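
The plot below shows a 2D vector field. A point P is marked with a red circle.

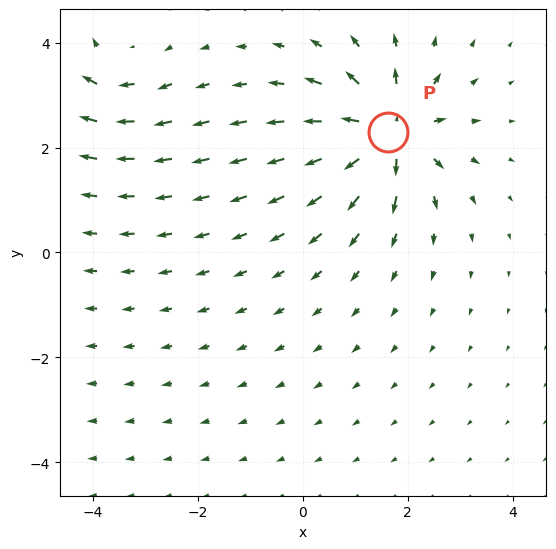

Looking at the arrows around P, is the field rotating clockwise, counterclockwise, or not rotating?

not rotating

Near P at (1.6, 2.3) the arrows show no circulation. The curl there is ≈0.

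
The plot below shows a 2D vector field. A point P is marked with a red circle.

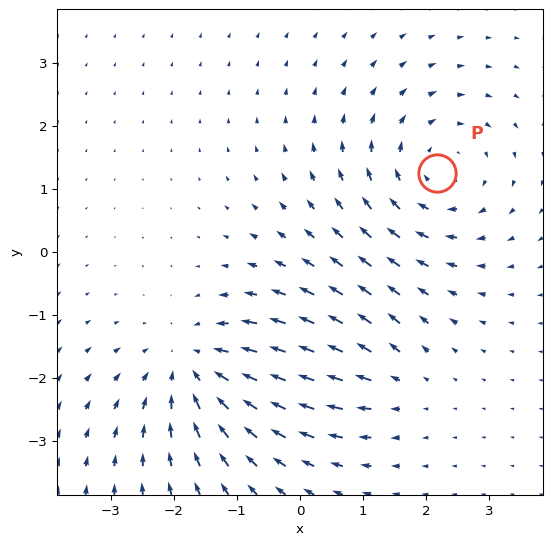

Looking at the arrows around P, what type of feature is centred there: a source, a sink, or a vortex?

vortex

At P (2.2, 1.3) the arrows circulate clockwise. Divergence ≈0, curl about -4 — near-zero divergence with nonzero curl is a vortex.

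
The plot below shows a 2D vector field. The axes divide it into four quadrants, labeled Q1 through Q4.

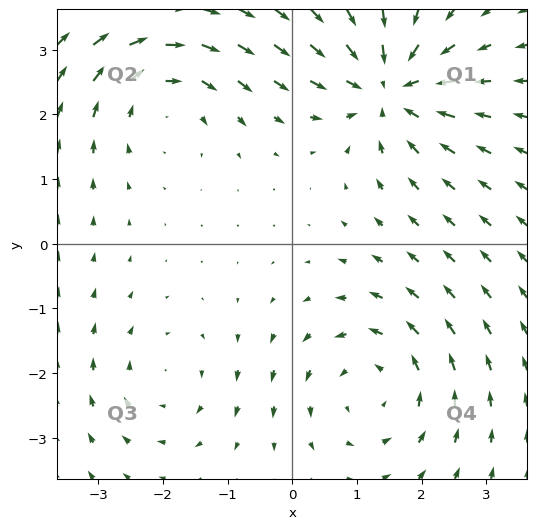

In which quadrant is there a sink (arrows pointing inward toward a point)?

The sink sits at approximately (1.5, 2.4), which lies in quadrant Q1. The divergence there is about -6, negative as expected for a sink.

Q1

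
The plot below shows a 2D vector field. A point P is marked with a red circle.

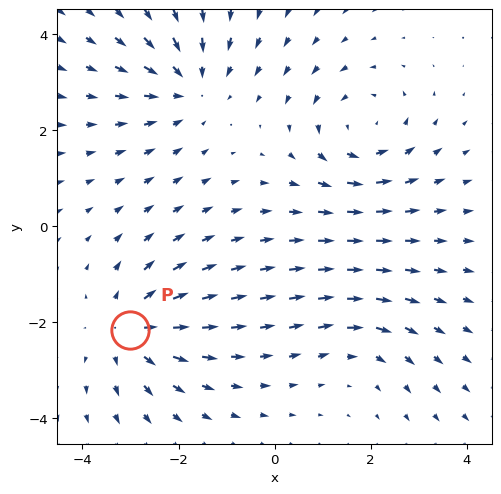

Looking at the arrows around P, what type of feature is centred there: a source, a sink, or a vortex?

At P (-3.0, -2.2) the arrows spread outward. Divergence about +4, curl ≈0 — positive divergence with near-zero curl is a source.

source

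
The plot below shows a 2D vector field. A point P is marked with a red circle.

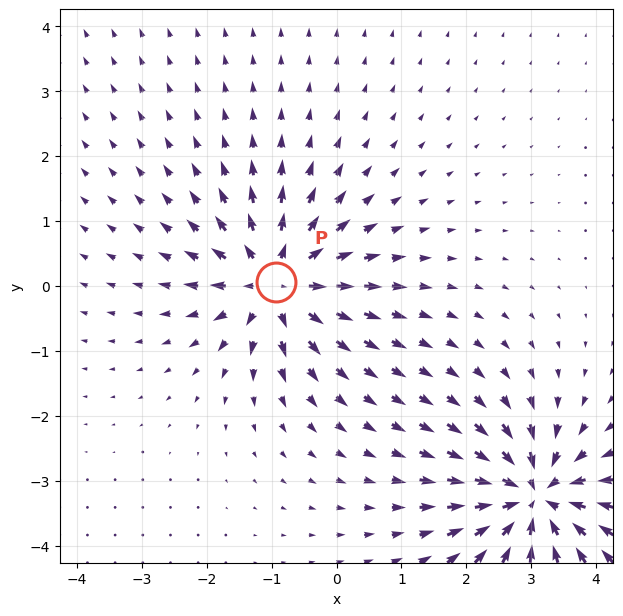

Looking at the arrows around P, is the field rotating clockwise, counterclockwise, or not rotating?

not rotating

Near P at (-0.9, 0.1) the arrows show no circulation. The curl there is ≈0.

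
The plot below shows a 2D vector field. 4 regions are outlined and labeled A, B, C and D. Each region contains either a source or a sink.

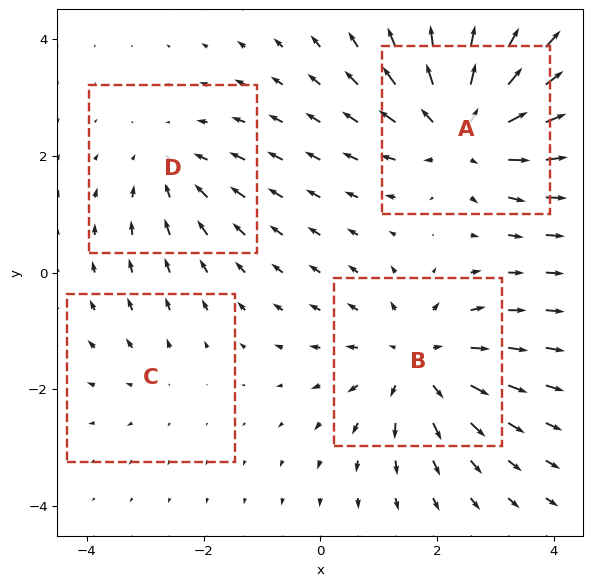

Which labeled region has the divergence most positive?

Divergence at each region's feature centre — A: about +6, B: about +5, C: about +2, D: about -3. Region A is most positive.

A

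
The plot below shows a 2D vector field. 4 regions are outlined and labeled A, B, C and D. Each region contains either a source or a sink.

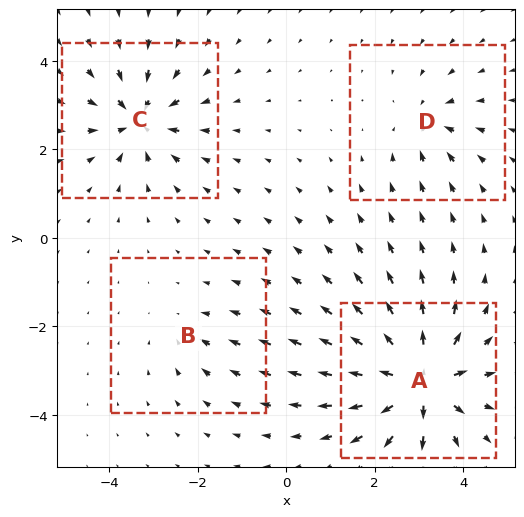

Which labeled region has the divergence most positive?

Divergence at each region's feature centre — A: about +9, B: about -3, C: about -6, D: about -4. Region A is most positive.

A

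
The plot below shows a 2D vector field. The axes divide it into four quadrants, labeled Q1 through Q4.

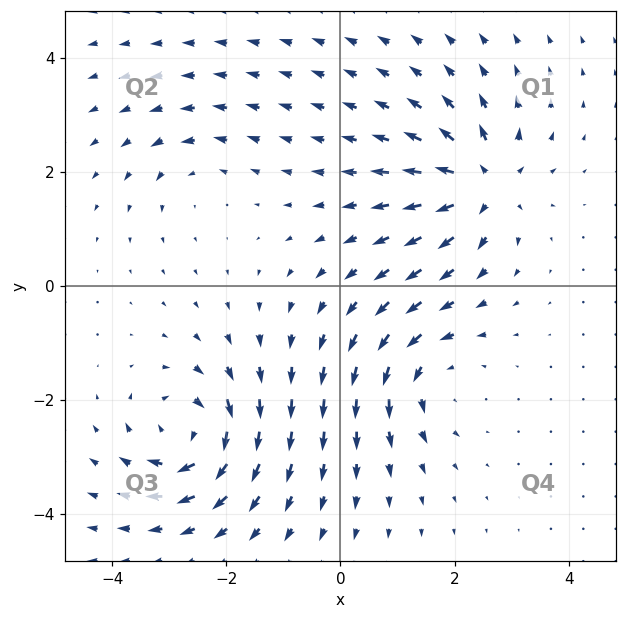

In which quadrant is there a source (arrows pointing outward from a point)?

The source sits at approximately (2.5, 1.8), which lies in quadrant Q1. The divergence there is about +7, positive as expected for a source.

Q1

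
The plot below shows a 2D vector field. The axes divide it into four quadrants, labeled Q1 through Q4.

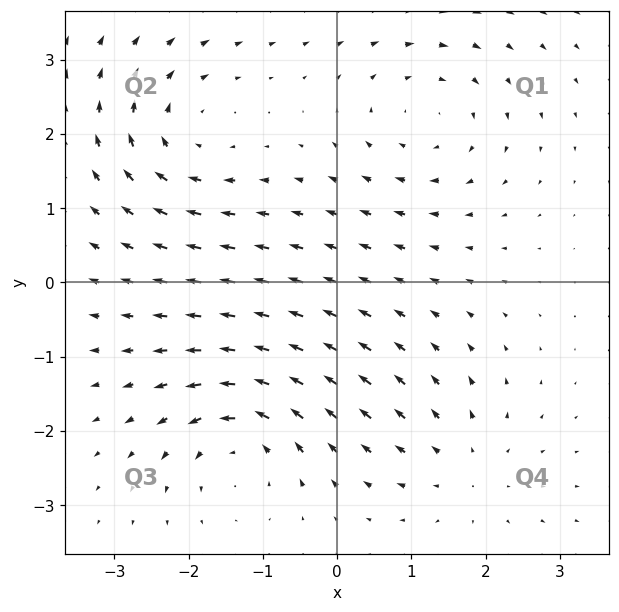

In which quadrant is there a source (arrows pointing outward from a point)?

Q4

The source sits at approximately (1.7, -2.5), which lies in quadrant Q4. The divergence there is about +3, positive as expected for a source.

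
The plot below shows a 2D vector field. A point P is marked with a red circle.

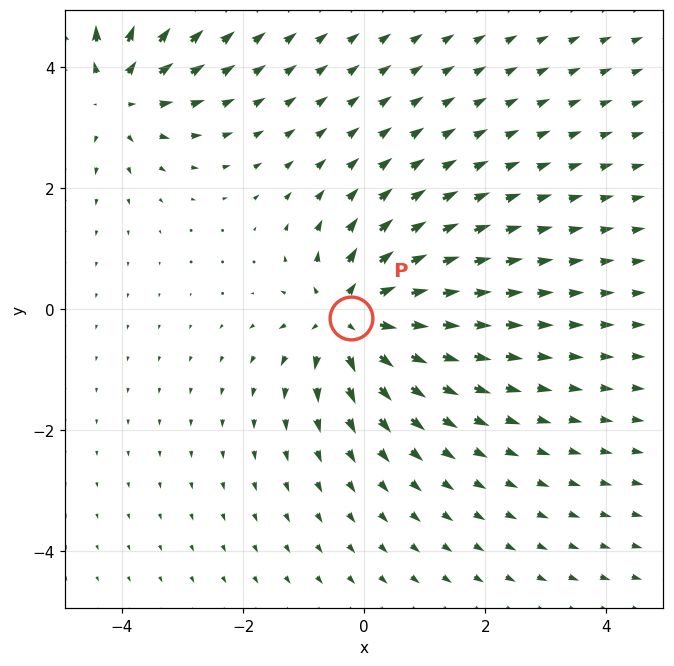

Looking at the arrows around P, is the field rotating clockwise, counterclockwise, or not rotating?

Near P at (-0.2, -0.1) the arrows show no circulation. The curl there is ≈0.

not rotating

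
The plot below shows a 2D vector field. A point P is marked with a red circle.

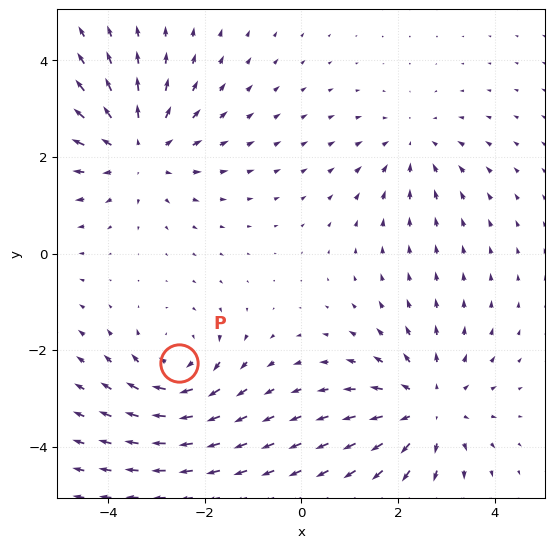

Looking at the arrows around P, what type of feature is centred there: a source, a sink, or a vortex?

vortex

At P (-2.5, -2.3) the arrows circulate clockwise. Divergence ≈0, curl about -4 — near-zero divergence with nonzero curl is a vortex.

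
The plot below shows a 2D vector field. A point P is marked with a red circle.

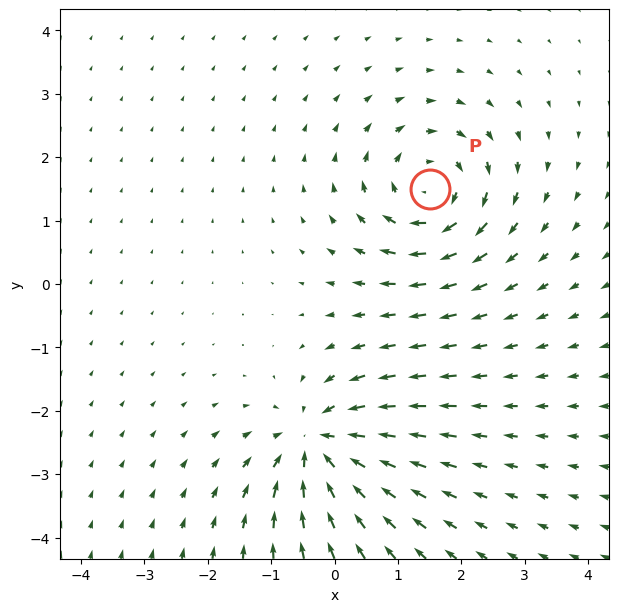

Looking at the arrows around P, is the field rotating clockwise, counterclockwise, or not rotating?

clockwise

Near P at (1.5, 1.5) the arrows circulate clockwise. The curl (z-component) there is about -4; negative curl means clockwise rotation.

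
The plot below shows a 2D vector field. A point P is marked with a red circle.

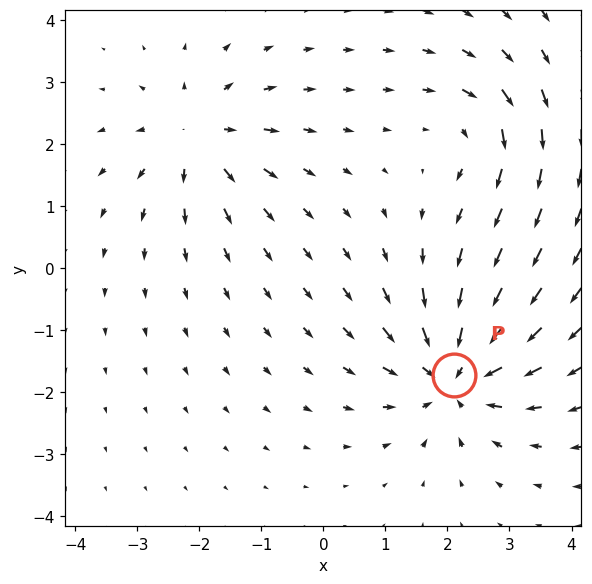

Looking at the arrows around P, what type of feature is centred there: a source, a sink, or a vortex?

sink

At P (2.1, -1.7) the arrows converge inward. Divergence about -5, curl ≈0 — negative divergence with near-zero curl is a sink.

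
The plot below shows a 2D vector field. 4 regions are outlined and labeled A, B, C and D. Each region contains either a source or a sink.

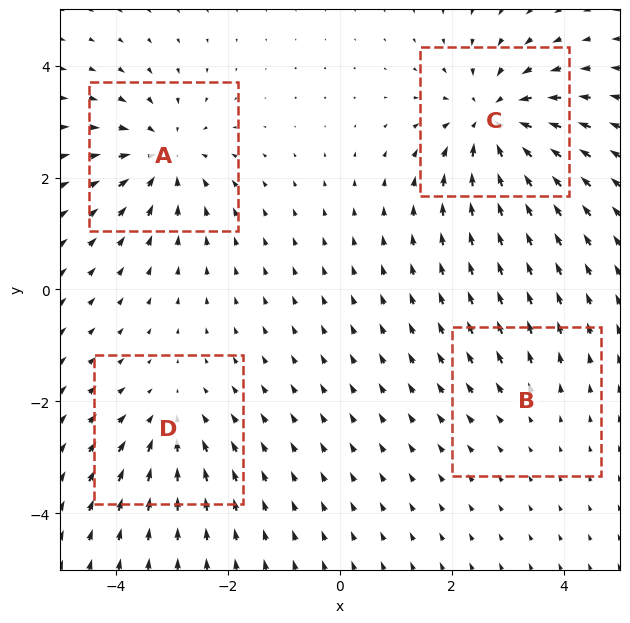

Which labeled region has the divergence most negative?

C

Divergence at each region's feature centre — A: about -5, B: about +2, C: about -7, D: about -4. Region C is most negative.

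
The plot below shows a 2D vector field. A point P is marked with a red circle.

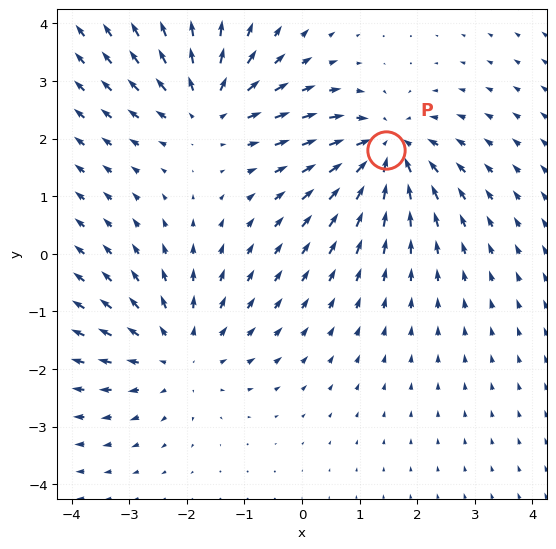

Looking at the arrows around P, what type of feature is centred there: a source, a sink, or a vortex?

sink

At P (1.5, 1.8) the arrows converge inward. Divergence about -4, curl ≈0 — negative divergence with near-zero curl is a sink.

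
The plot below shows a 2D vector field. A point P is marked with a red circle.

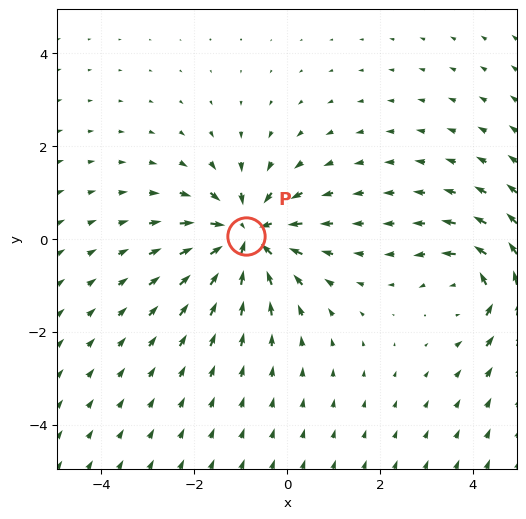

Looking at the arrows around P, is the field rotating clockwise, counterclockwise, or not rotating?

not rotating

Near P at (-0.9, 0.1) the arrows show no circulation. The curl there is ≈0.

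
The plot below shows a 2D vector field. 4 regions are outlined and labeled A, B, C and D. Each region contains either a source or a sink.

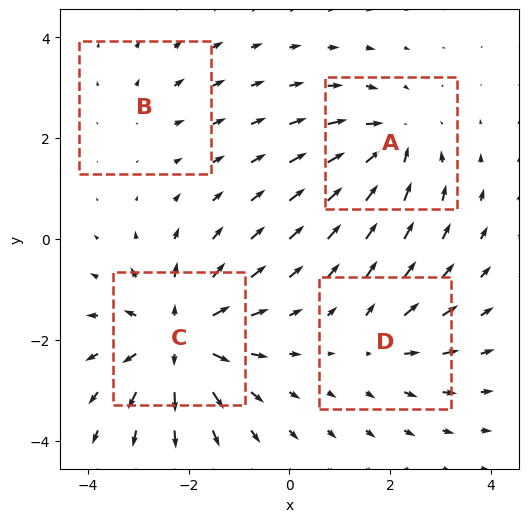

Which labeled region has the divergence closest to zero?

Divergence at each region's feature centre — A: about -4, B: about +2, C: about +7, D: about +3. Region B is closest to zero.

B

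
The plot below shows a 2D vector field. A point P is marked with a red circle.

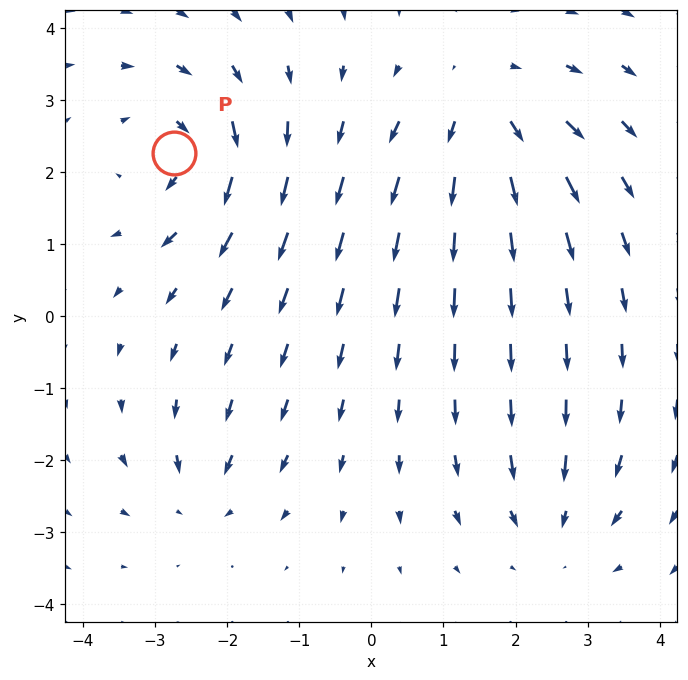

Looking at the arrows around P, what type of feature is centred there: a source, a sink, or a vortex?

vortex

At P (-2.7, 2.3) the arrows circulate clockwise. Divergence ≈0, curl about -6 — near-zero divergence with nonzero curl is a vortex.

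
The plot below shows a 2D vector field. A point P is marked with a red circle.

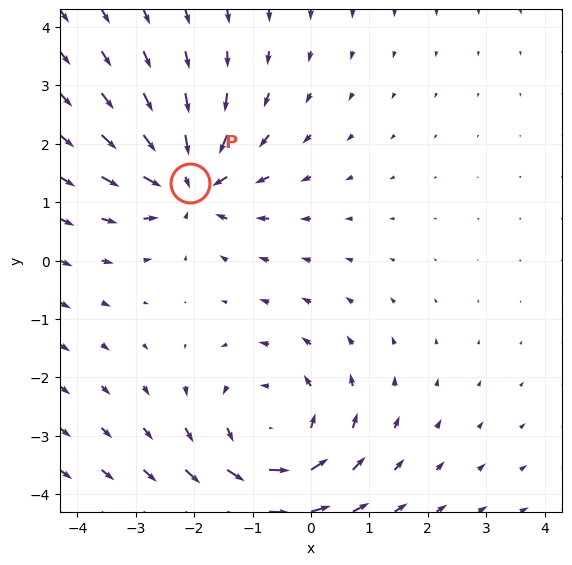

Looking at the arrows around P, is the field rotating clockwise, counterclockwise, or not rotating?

Near P at (-2.1, 1.3) the arrows show no circulation. The curl there is ≈0.

not rotating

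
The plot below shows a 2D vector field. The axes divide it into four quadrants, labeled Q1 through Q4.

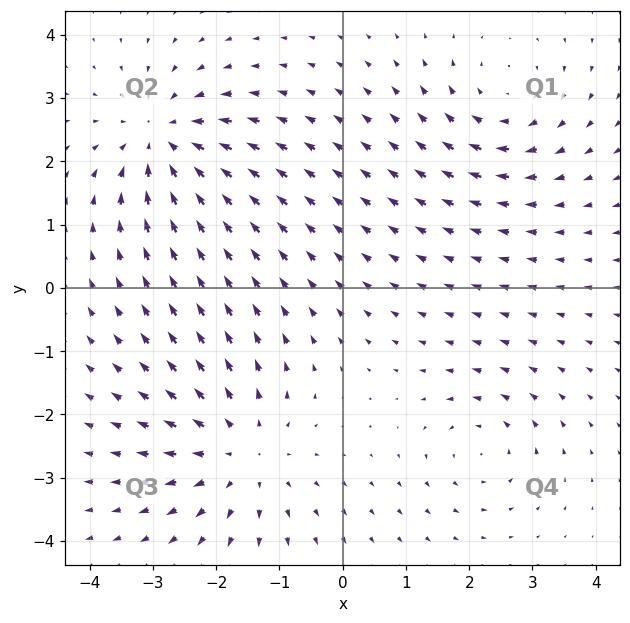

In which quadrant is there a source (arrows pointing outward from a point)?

The source sits at approximately (-1.6, -2.6), which lies in quadrant Q3. The divergence there is about +4, positive as expected for a source.

Q3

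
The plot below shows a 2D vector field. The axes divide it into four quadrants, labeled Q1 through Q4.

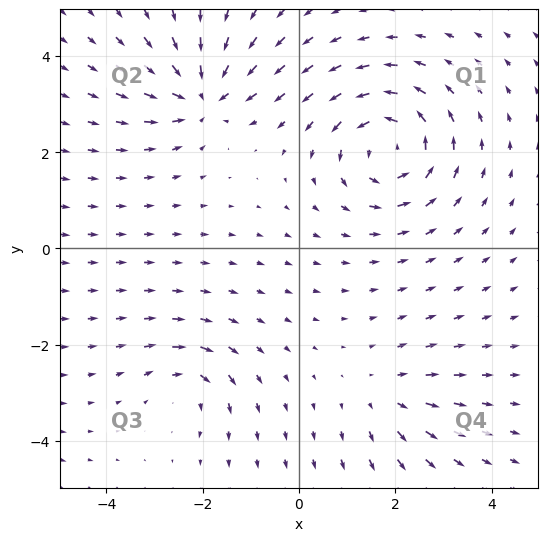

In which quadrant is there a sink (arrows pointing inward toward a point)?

Q2

The sink sits at approximately (-2.0, 3.2), which lies in quadrant Q2. The divergence there is about -6, negative as expected for a sink.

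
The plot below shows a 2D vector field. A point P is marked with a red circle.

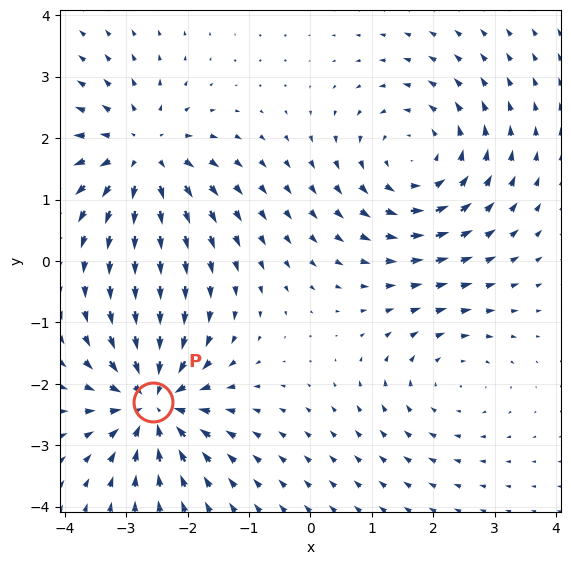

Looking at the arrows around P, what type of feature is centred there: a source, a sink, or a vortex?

At P (-2.6, -2.3) the arrows converge inward. Divergence about -6, curl ≈0 — negative divergence with near-zero curl is a sink.

sink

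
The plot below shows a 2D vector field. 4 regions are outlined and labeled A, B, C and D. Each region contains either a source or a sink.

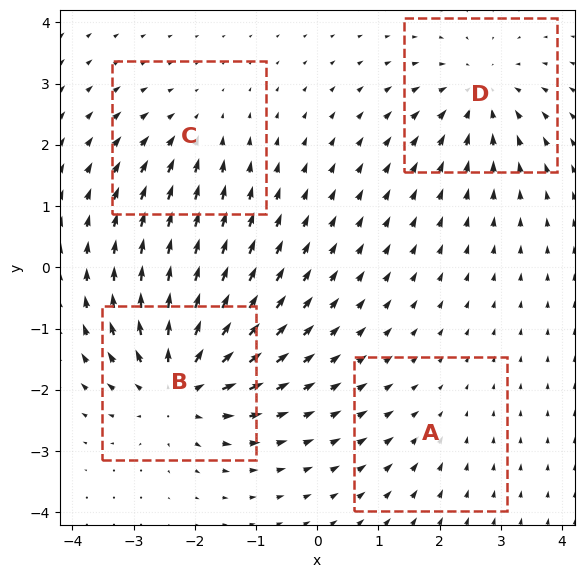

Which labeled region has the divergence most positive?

B

Divergence at each region's feature centre — A: about -2, B: about +7, C: about -3, D: about -5. Region B is most positive.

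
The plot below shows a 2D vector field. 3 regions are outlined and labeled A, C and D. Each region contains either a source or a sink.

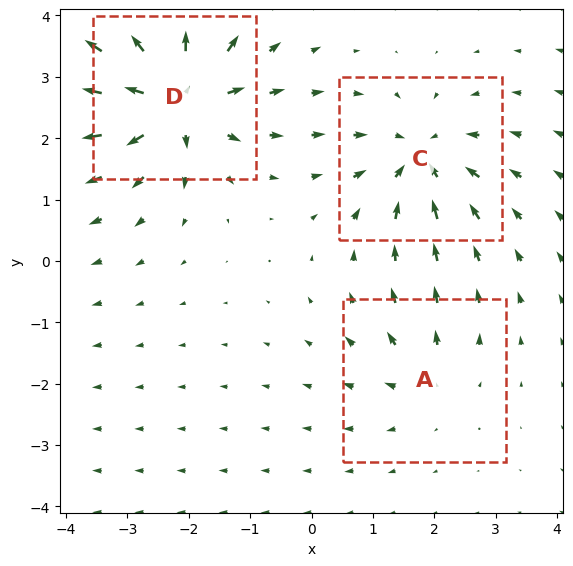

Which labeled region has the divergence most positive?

D

Divergence at each region's feature centre — A: about +3, C: about -4, D: about +6. Region D is most positive.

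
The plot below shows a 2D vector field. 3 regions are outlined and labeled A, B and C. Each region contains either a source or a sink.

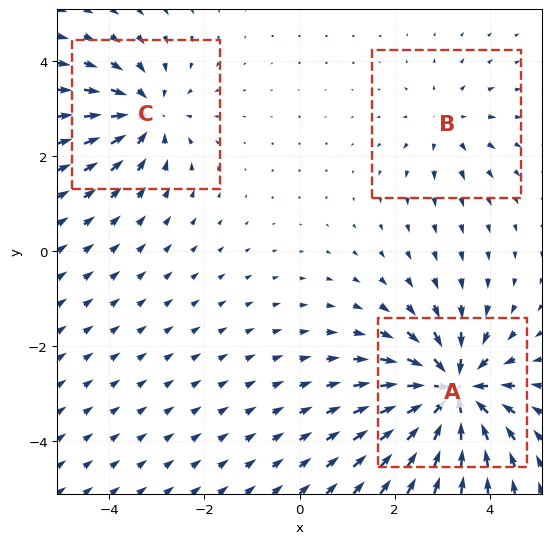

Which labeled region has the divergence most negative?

A

Divergence at each region's feature centre — A: about -6, B: about +2, C: about -4. Region A is most negative.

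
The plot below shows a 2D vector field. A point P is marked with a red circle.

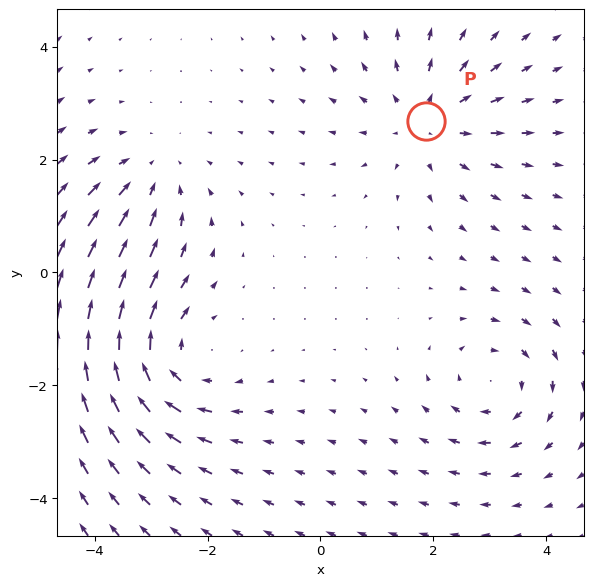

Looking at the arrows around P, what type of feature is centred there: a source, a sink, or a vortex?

At P (1.9, 2.7) the arrows spread outward. Divergence about +3, curl ≈0 — positive divergence with near-zero curl is a source.

source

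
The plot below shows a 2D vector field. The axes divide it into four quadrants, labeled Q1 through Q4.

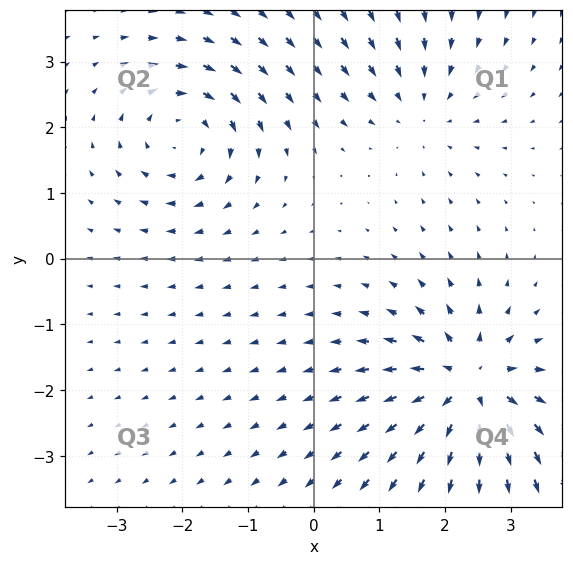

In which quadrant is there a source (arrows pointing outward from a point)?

Q4

The source sits at approximately (2.3, -1.9), which lies in quadrant Q4. The divergence there is about +6, positive as expected for a source.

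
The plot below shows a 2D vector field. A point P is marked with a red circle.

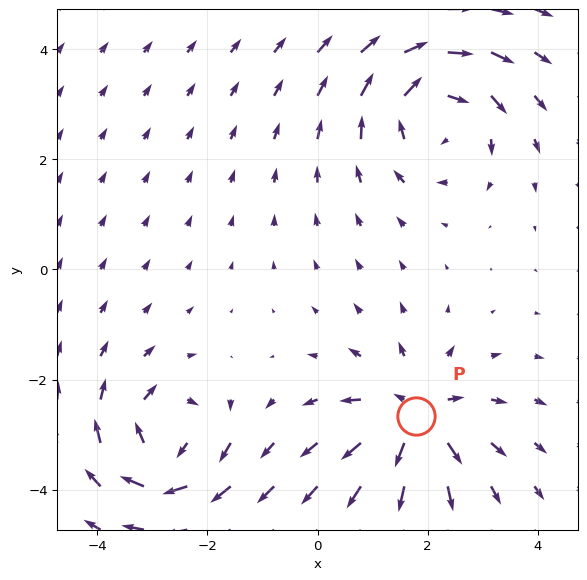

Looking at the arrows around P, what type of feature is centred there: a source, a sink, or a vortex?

source

At P (1.8, -2.7) the arrows spread outward. Divergence about +6, curl ≈0 — positive divergence with near-zero curl is a source.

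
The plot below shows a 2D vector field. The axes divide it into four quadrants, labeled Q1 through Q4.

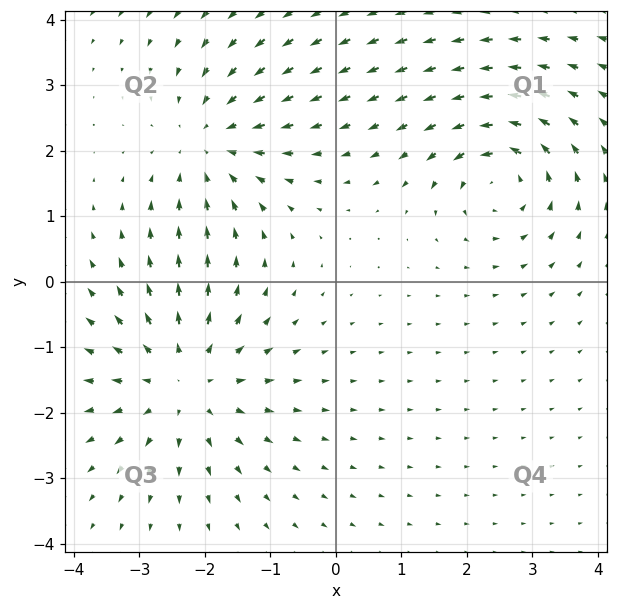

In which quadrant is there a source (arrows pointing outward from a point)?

The source sits at approximately (-2.3, -1.5), which lies in quadrant Q3. The divergence there is about +3, positive as expected for a source.

Q3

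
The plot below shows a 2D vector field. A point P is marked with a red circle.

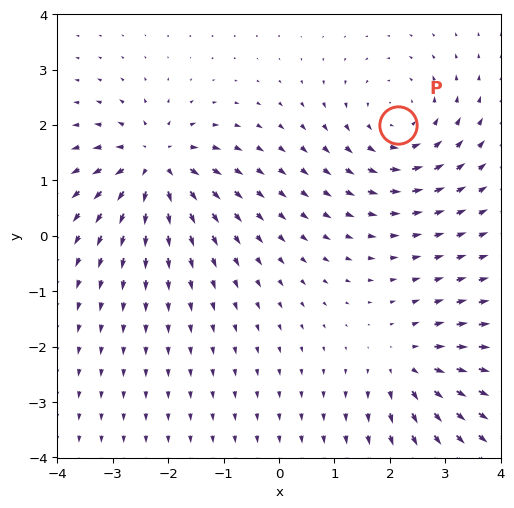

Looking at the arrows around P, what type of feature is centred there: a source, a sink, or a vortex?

vortex

At P (2.1, 2.0) the arrows circulate counterclockwise. Divergence ≈0, curl about +3 — near-zero divergence with nonzero curl is a vortex.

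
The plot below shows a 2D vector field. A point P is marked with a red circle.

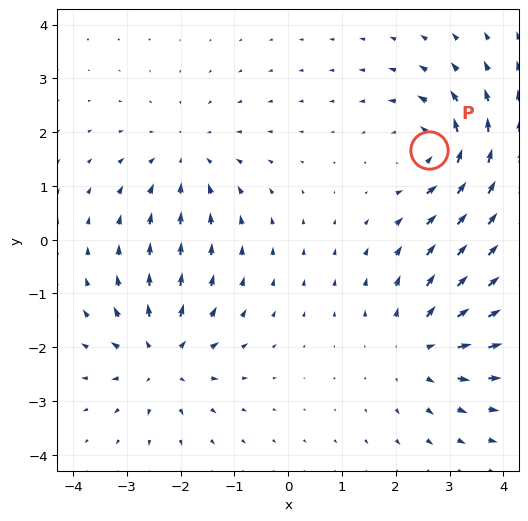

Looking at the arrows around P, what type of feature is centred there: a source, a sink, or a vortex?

At P (2.6, 1.7) the arrows circulate counterclockwise. Divergence ≈0, curl about +7 — near-zero divergence with nonzero curl is a vortex.

vortex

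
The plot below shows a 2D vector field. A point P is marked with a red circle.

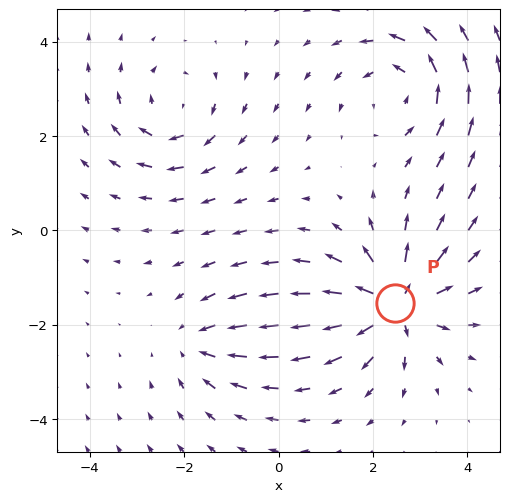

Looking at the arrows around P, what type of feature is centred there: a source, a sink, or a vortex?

source

At P (2.5, -1.5) the arrows spread outward. Divergence about +6, curl ≈0 — positive divergence with near-zero curl is a source.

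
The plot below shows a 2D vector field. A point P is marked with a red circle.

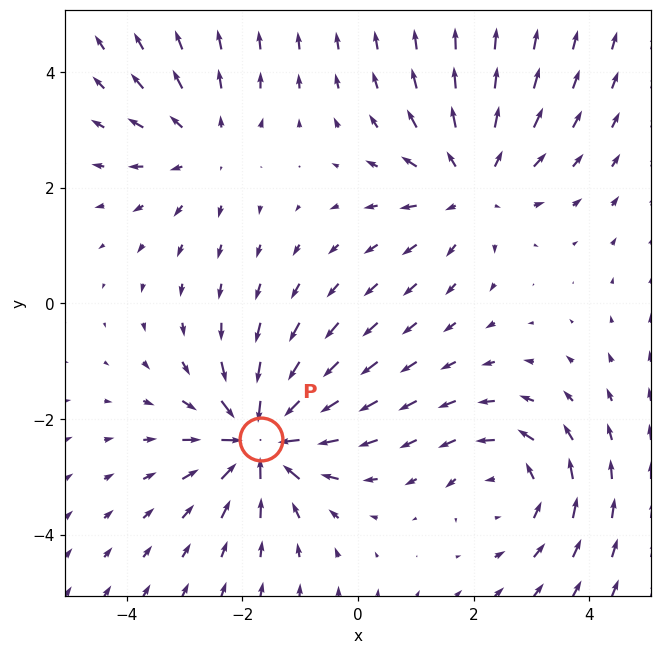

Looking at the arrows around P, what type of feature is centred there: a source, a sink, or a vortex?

sink

At P (-1.7, -2.3) the arrows converge inward. Divergence about -5, curl ≈0 — negative divergence with near-zero curl is a sink.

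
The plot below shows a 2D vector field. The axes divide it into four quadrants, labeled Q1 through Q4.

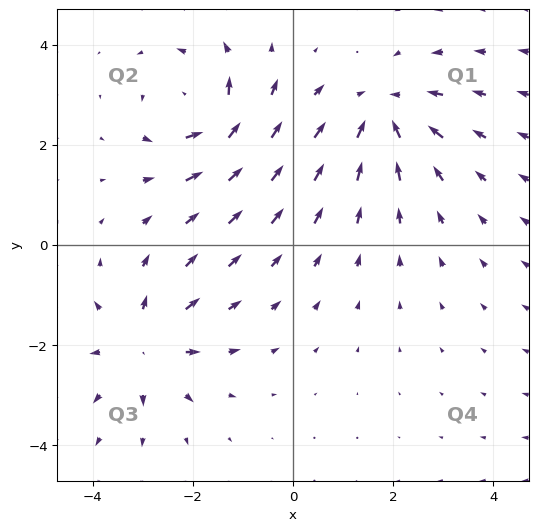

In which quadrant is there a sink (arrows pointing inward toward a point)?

The sink sits at approximately (1.8, 2.7), which lies in quadrant Q1. The divergence there is about -4, negative as expected for a sink.

Q1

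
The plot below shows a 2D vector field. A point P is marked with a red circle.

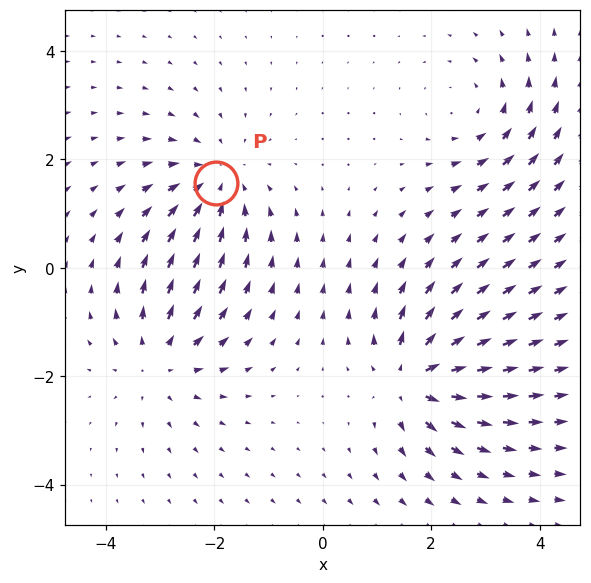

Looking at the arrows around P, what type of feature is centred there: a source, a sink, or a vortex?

At P (-2.0, 1.6) the arrows converge inward. Divergence about -4, curl ≈0 — negative divergence with near-zero curl is a sink.

sink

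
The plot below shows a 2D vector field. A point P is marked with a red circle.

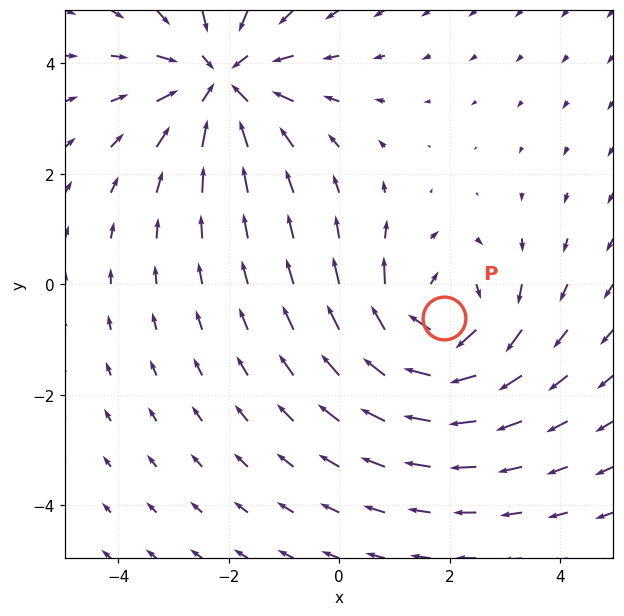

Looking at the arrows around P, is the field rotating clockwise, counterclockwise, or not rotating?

Near P at (1.9, -0.6) the arrows circulate clockwise. The curl (z-component) there is about -3; negative curl means clockwise rotation.

clockwise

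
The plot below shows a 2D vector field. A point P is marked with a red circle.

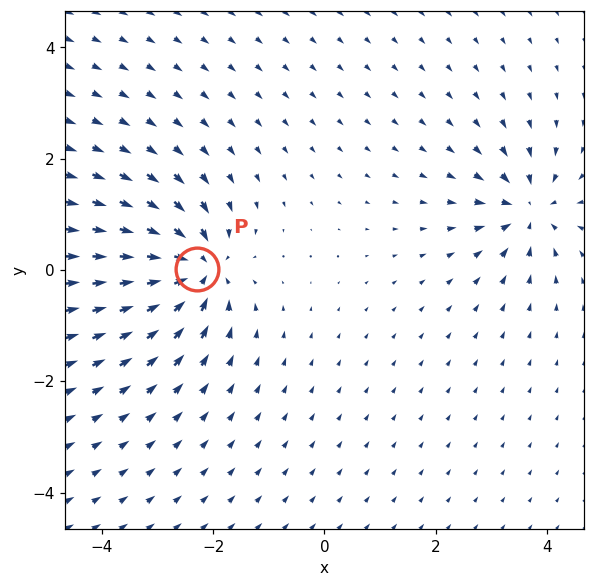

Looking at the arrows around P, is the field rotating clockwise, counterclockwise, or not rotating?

not rotating

Near P at (-2.3, 0.0) the arrows show no circulation. The curl there is ≈0.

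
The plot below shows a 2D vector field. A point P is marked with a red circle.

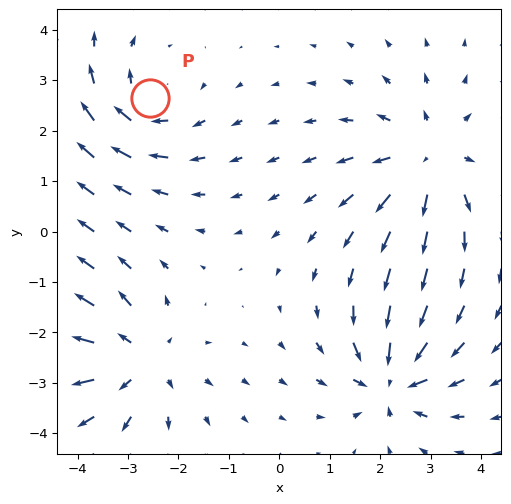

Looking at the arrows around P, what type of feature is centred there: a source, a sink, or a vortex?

At P (-2.6, 2.7) the arrows circulate clockwise. Divergence ≈0, curl about -4 — near-zero divergence with nonzero curl is a vortex.

vortex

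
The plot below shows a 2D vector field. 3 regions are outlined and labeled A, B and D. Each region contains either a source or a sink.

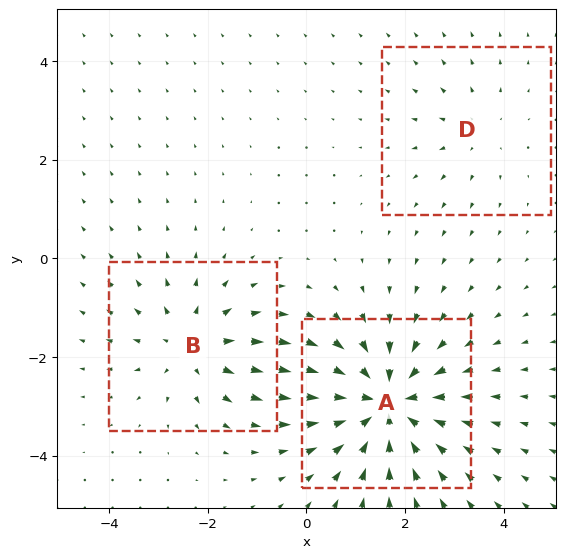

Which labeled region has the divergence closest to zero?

Divergence at each region's feature centre — A: about -5, B: about +3, D: about +2. Region D is closest to zero.

D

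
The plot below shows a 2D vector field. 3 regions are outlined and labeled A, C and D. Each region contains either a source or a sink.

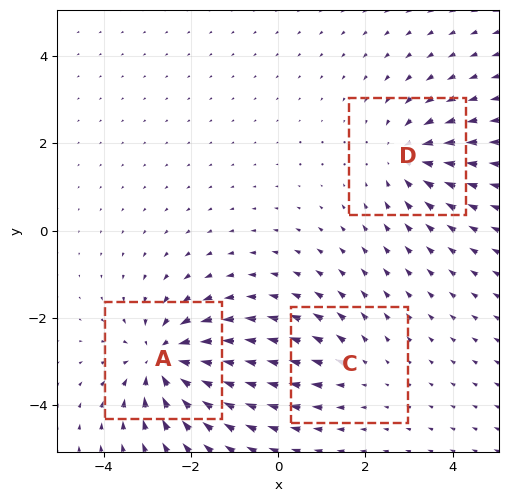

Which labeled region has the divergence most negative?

Divergence at each region's feature centre — A: about -5, C: about +2, D: about -3. Region A is most negative.

A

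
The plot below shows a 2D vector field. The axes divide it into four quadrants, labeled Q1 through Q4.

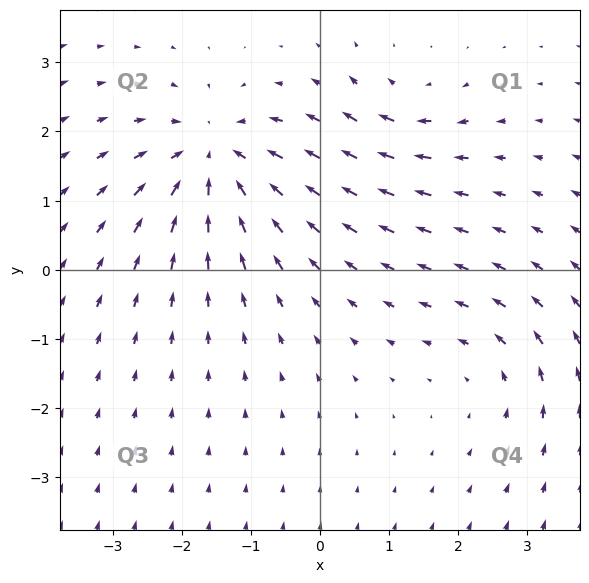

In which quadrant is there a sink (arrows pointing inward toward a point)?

Q2

The sink sits at approximately (-1.5, 1.6), which lies in quadrant Q2. The divergence there is about -5, negative as expected for a sink.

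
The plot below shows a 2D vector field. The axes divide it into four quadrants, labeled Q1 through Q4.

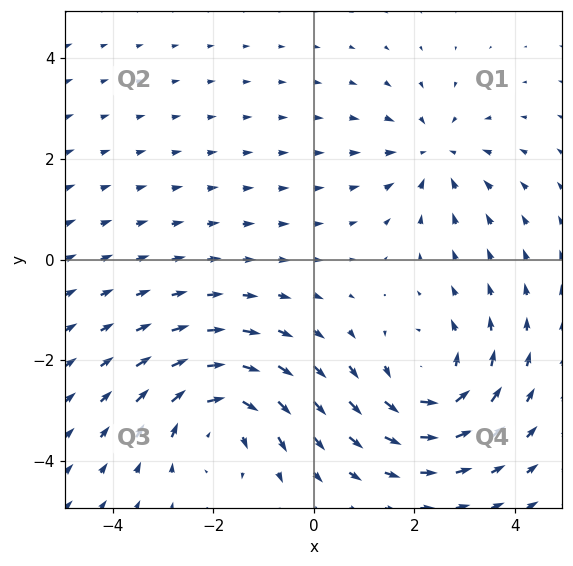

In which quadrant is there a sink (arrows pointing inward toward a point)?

Q1

The sink sits at approximately (2.4, 2.1), which lies in quadrant Q1. The divergence there is about -4, negative as expected for a sink.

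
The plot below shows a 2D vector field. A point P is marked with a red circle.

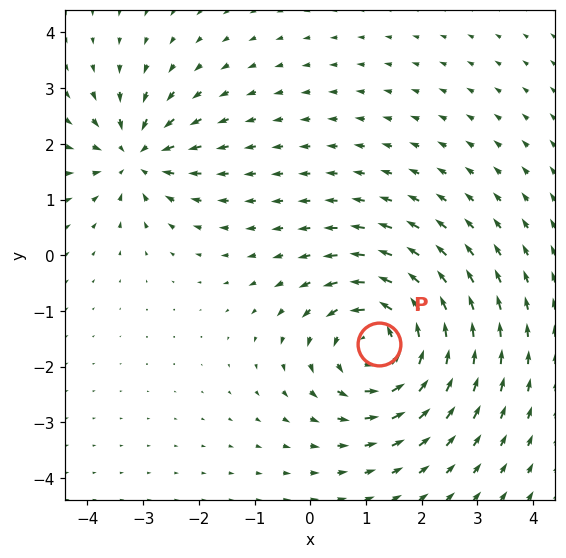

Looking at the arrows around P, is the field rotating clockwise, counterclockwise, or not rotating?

counterclockwise

Near P at (1.2, -1.6) the arrows circulate counterclockwise. The curl (z-component) there is about +5; positive curl means counterclockwise rotation.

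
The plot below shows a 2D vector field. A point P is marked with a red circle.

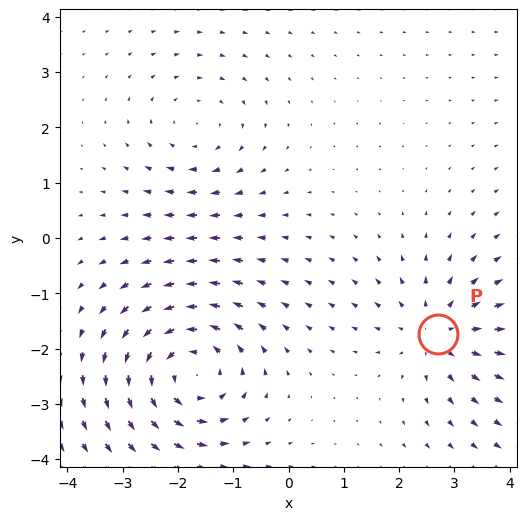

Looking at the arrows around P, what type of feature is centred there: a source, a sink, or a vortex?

source

At P (2.7, -1.7) the arrows spread outward. Divergence about +4, curl ≈0 — positive divergence with near-zero curl is a source.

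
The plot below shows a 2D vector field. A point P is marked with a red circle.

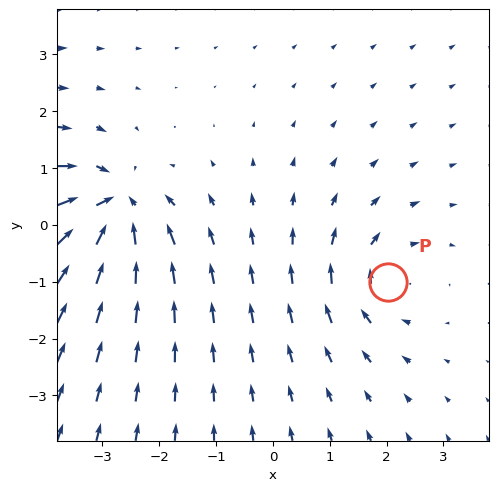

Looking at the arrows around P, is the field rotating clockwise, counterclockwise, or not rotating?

Near P at (2.0, -1.0) the arrows circulate clockwise. The curl (z-component) there is about -3; negative curl means clockwise rotation.

clockwise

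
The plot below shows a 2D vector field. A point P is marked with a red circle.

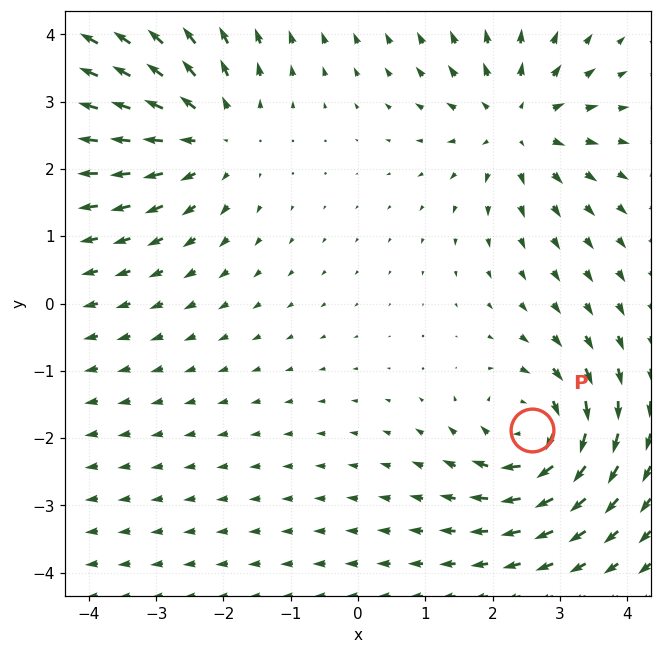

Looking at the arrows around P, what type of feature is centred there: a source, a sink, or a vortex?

vortex

At P (2.6, -1.9) the arrows circulate clockwise. Divergence ≈0, curl about -4 — near-zero divergence with nonzero curl is a vortex.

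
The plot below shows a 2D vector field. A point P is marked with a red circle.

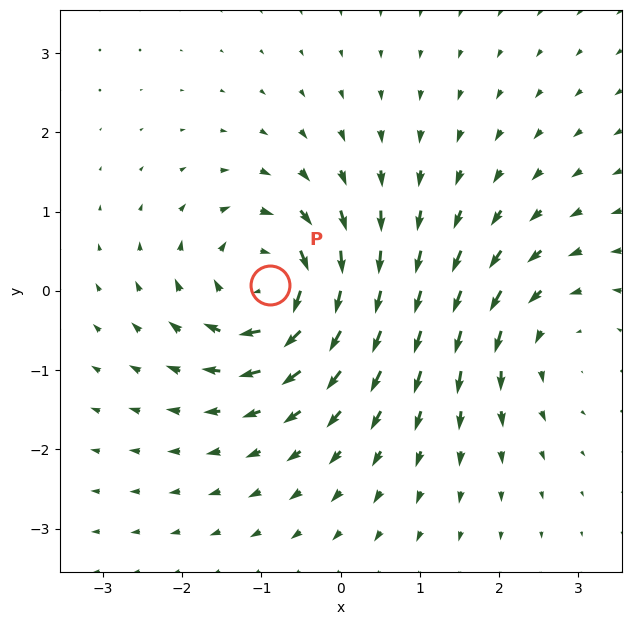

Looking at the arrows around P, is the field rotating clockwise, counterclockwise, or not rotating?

clockwise

Near P at (-0.9, 0.1) the arrows circulate clockwise. The curl (z-component) there is about -5; negative curl means clockwise rotation.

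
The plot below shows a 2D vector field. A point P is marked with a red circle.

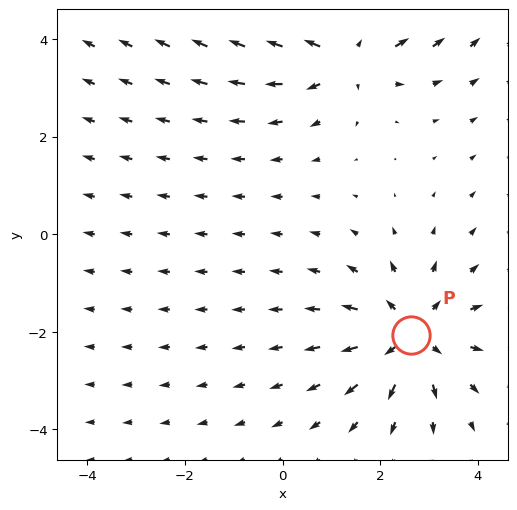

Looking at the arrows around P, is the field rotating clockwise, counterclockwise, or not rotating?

Near P at (2.6, -2.1) the arrows show no circulation. The curl there is ≈0.

not rotating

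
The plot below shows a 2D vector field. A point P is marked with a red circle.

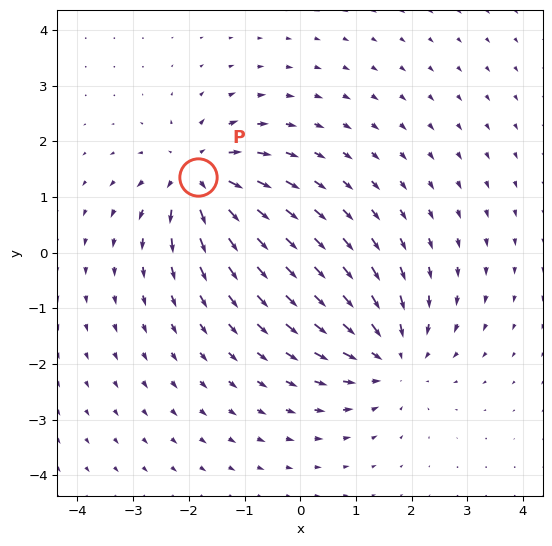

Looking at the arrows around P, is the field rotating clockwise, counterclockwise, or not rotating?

not rotating

Near P at (-1.8, 1.4) the arrows show no circulation. The curl there is ≈0.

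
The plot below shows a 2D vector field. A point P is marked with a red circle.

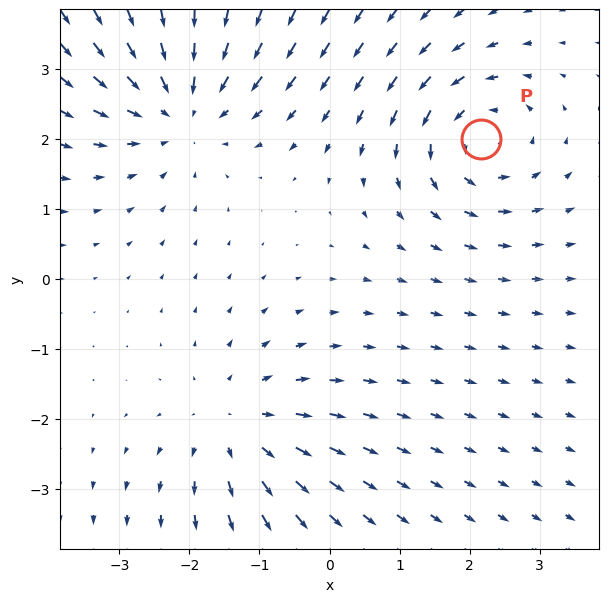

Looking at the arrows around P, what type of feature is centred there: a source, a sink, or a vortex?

vortex

At P (2.2, 2.0) the arrows circulate counterclockwise. Divergence ≈0, curl about +4 — near-zero divergence with nonzero curl is a vortex.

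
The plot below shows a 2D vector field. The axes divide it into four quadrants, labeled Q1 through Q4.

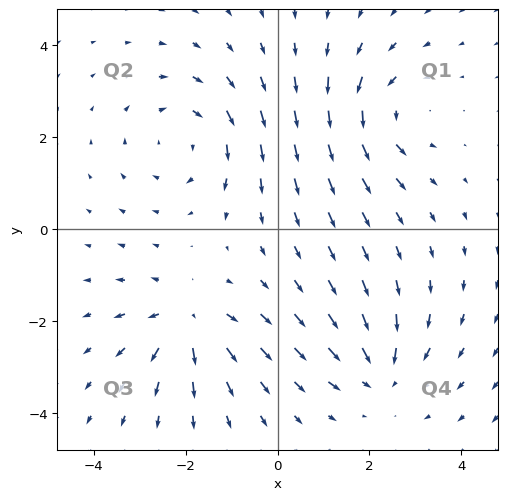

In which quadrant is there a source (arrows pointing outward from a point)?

The source sits at approximately (-2.0, -2.0), which lies in quadrant Q3. The divergence there is about +5, positive as expected for a source.

Q3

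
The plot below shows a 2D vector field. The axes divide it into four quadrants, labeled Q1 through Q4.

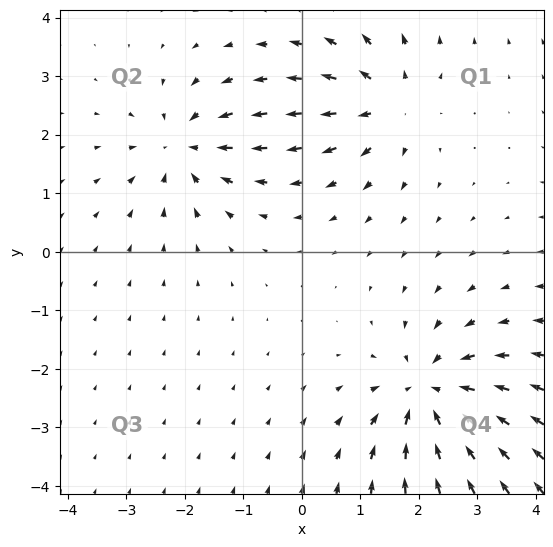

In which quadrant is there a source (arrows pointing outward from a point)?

Q1

The source sits at approximately (1.5, 2.5), which lies in quadrant Q1. The divergence there is about +4, positive as expected for a source.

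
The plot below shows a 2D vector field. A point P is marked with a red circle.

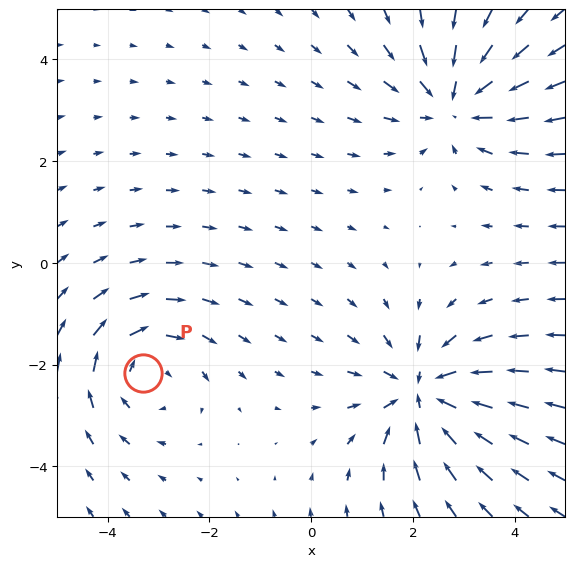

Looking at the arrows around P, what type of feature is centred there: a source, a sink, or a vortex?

At P (-3.3, -2.2) the arrows circulate clockwise. Divergence ≈0, curl about -3 — near-zero divergence with nonzero curl is a vortex.

vortex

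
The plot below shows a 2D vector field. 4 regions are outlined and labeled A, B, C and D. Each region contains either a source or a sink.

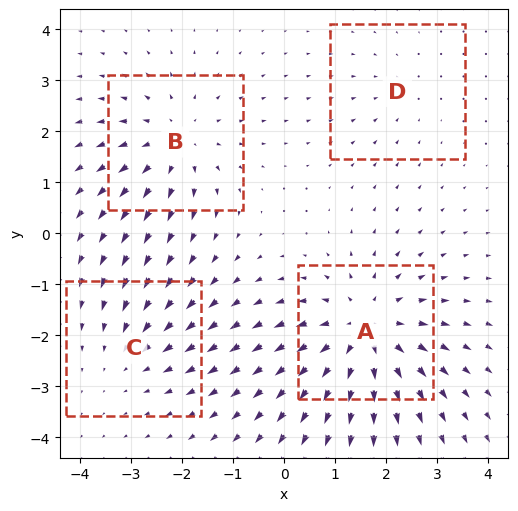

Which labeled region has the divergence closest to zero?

D

Divergence at each region's feature centre — A: about +6, B: about +4, C: about -3, D: about -2. Region D is closest to zero.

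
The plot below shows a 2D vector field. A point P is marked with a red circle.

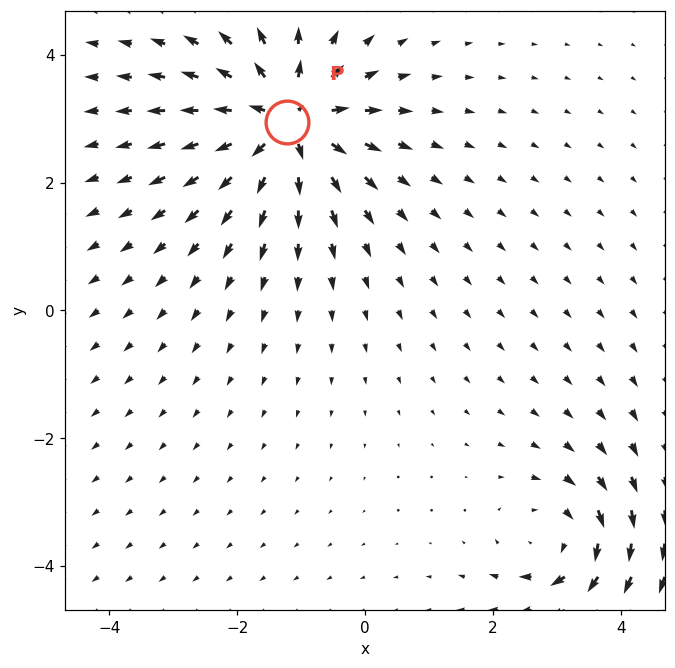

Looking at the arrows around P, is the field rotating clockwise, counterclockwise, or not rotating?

Near P at (-1.2, 2.9) the arrows show no circulation. The curl there is ≈0.

not rotating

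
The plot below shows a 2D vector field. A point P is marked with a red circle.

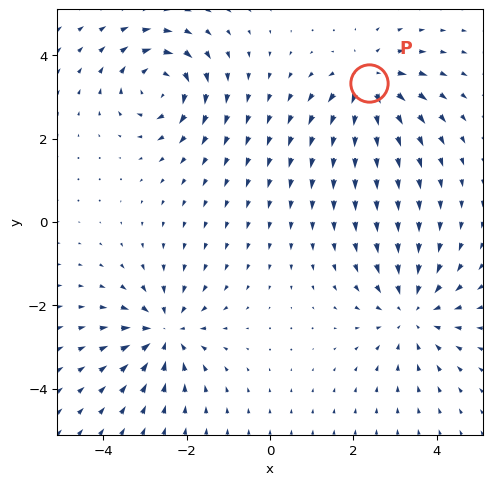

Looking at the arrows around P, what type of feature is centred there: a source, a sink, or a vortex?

source

At P (2.4, 3.3) the arrows spread outward. Divergence about +6, curl ≈0 — positive divergence with near-zero curl is a source.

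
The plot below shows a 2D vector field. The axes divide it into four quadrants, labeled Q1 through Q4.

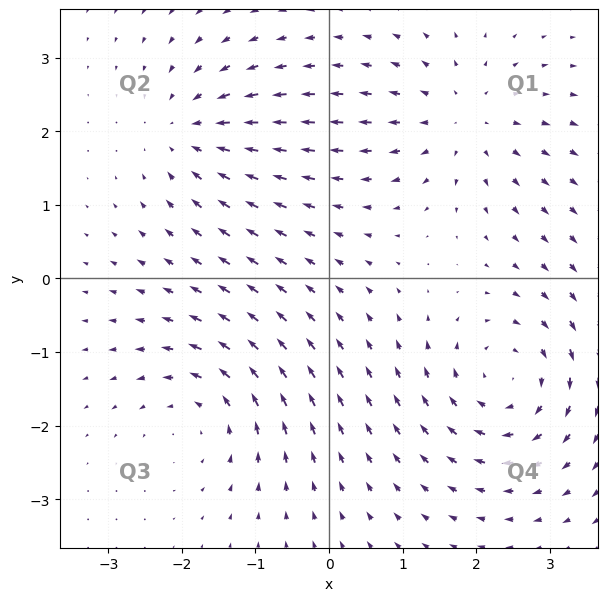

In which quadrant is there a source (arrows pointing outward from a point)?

Q1

The source sits at approximately (1.8, 2.2), which lies in quadrant Q1. The divergence there is about +4, positive as expected for a source.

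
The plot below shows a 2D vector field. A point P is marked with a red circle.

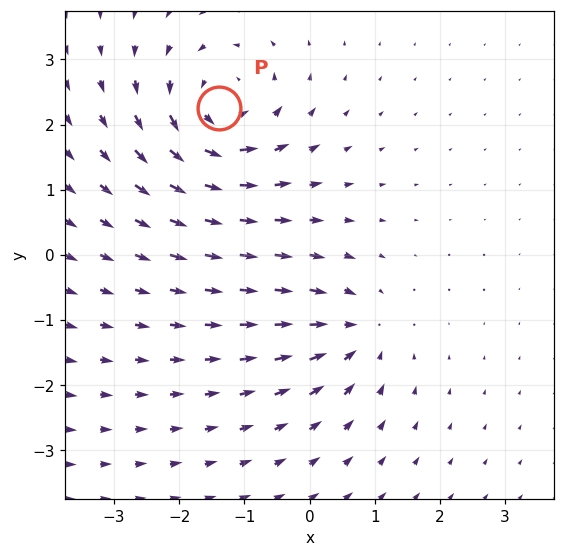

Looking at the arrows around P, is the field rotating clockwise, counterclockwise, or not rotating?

Near P at (-1.4, 2.2) the arrows circulate counterclockwise. The curl (z-component) there is about +6; positive curl means counterclockwise rotation.

counterclockwise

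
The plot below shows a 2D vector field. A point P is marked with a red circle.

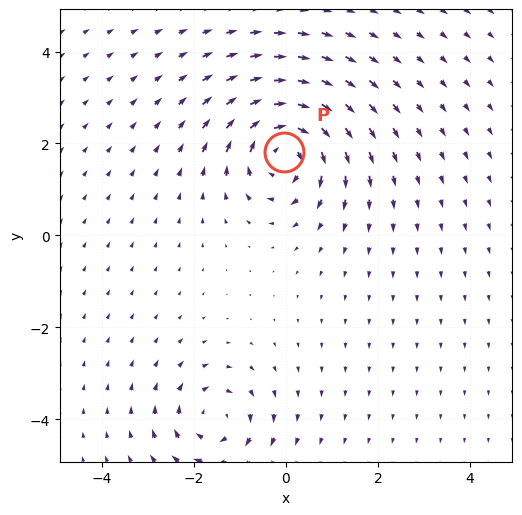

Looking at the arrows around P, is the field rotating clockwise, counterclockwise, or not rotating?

Near P at (-0.0, 1.8) the arrows circulate clockwise. The curl (z-component) there is about -6; negative curl means clockwise rotation.

clockwise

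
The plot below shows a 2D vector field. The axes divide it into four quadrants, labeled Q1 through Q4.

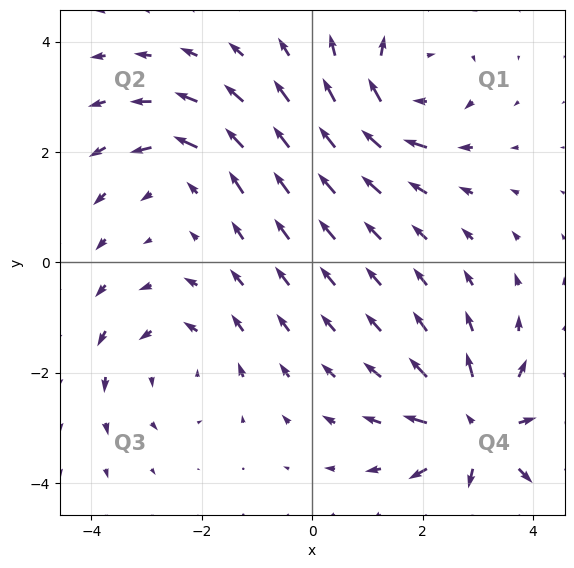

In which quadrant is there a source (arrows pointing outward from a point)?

The source sits at approximately (3.0, -3.1), which lies in quadrant Q4. The divergence there is about +5, positive as expected for a source.

Q4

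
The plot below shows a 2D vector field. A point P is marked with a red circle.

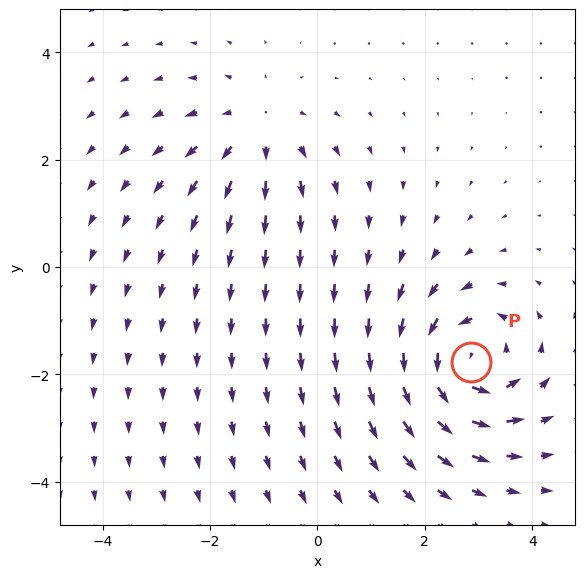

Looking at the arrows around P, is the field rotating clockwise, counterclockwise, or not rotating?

counterclockwise

Near P at (2.9, -1.8) the arrows circulate counterclockwise. The curl (z-component) there is about +5; positive curl means counterclockwise rotation.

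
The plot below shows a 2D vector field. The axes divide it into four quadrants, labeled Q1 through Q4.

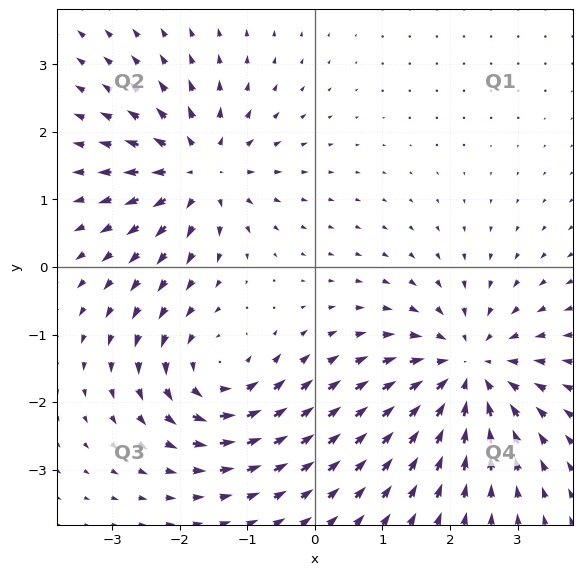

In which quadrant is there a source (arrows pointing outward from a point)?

Q2

The source sits at approximately (-1.7, 1.4), which lies in quadrant Q2. The divergence there is about +4, positive as expected for a source.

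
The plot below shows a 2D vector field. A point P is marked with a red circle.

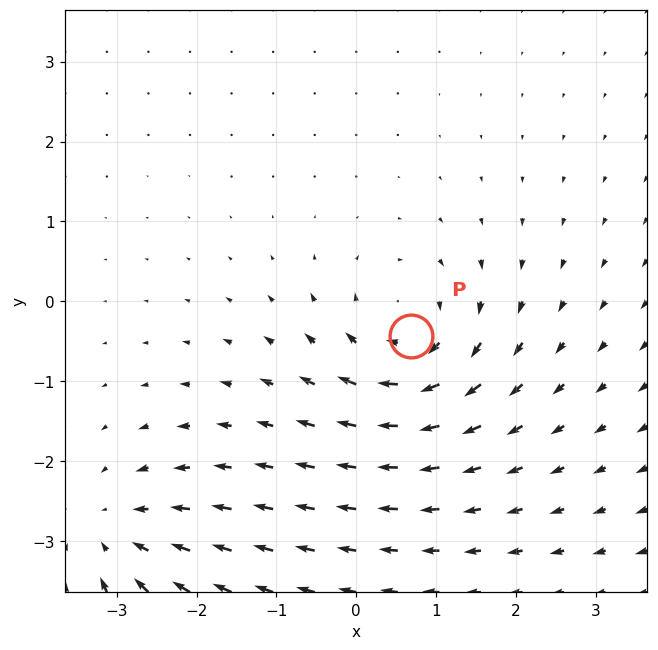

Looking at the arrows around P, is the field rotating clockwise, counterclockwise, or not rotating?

Near P at (0.7, -0.4) the arrows circulate clockwise. The curl (z-component) there is about -4; negative curl means clockwise rotation.

clockwise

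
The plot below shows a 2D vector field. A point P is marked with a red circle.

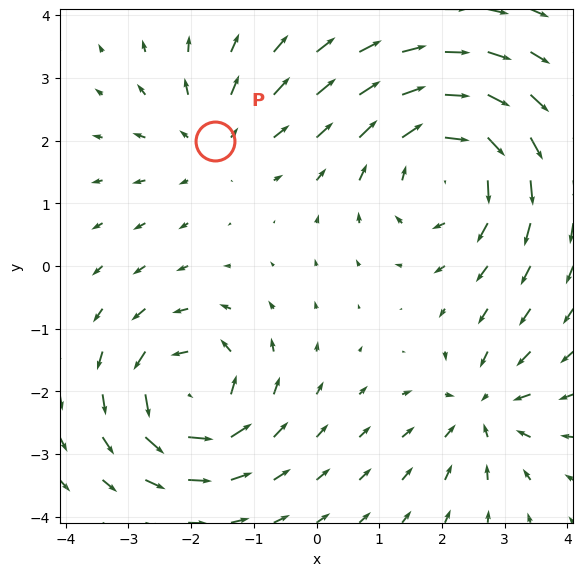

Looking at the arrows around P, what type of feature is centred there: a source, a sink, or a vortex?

At P (-1.6, 2.0) the arrows spread outward. Divergence about +2, curl ≈0 — positive divergence with near-zero curl is a source.

source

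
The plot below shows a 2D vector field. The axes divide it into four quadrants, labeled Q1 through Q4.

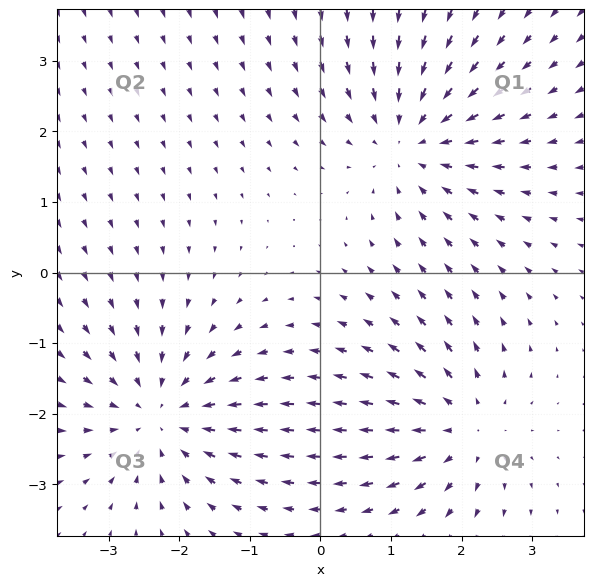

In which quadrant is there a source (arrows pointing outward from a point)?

The source sits at approximately (2.0, -2.2), which lies in quadrant Q4. The divergence there is about +4, positive as expected for a source.

Q4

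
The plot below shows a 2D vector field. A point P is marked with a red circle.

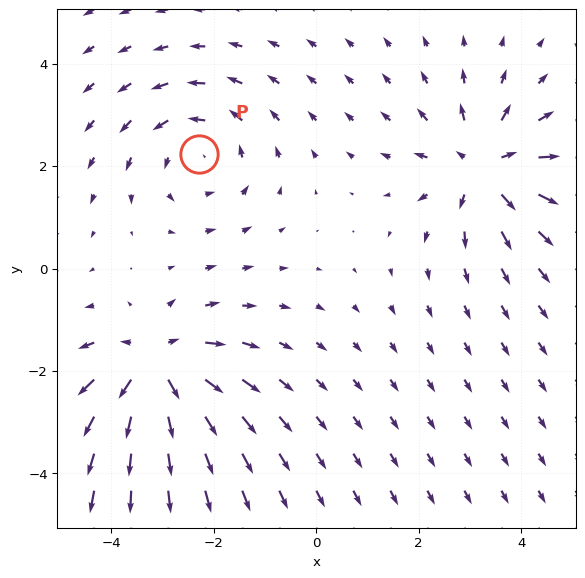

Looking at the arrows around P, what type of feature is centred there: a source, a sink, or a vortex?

At P (-2.3, 2.2) the arrows circulate counterclockwise. Divergence ≈0, curl about +3 — near-zero divergence with nonzero curl is a vortex.

vortex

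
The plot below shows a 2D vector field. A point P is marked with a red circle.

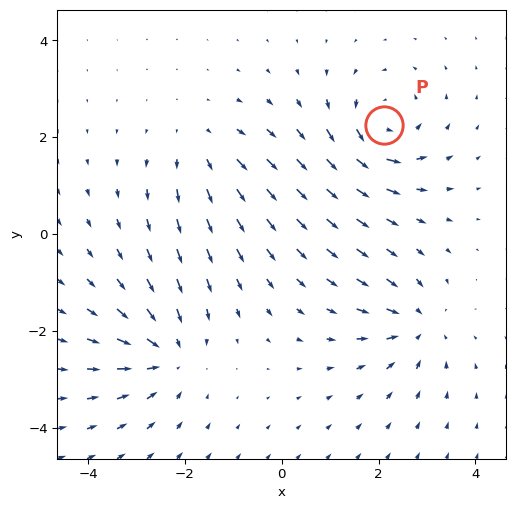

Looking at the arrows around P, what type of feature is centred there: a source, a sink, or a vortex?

vortex

At P (2.1, 2.3) the arrows circulate counterclockwise. Divergence ≈0, curl about +6 — near-zero divergence with nonzero curl is a vortex.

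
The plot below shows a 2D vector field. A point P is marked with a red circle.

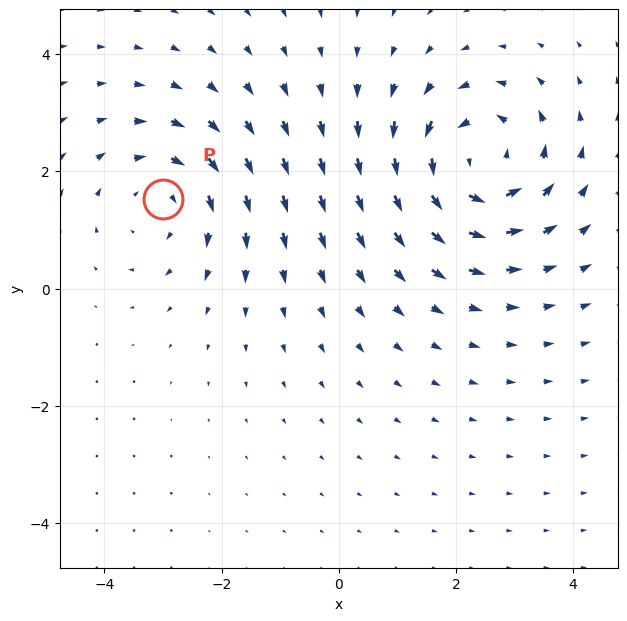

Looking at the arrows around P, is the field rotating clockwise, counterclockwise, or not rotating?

Near P at (-3.0, 1.5) the arrows circulate clockwise. The curl (z-component) there is about -3; negative curl means clockwise rotation.

clockwise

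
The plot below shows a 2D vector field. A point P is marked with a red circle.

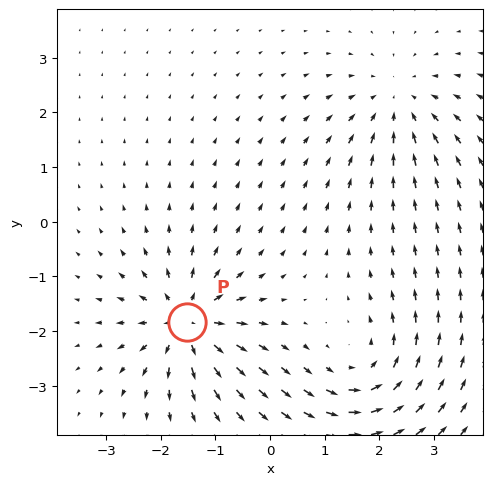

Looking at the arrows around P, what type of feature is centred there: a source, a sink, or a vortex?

At P (-1.5, -1.8) the arrows spread outward. Divergence about +6, curl ≈0 — positive divergence with near-zero curl is a source.

source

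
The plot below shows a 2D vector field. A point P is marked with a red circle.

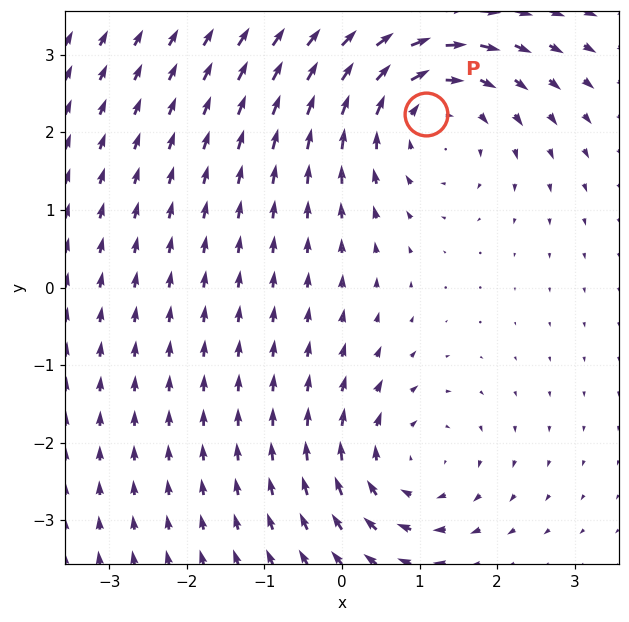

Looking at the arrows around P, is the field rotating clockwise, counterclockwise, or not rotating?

clockwise

Near P at (1.1, 2.2) the arrows circulate clockwise. The curl (z-component) there is about -4; negative curl means clockwise rotation.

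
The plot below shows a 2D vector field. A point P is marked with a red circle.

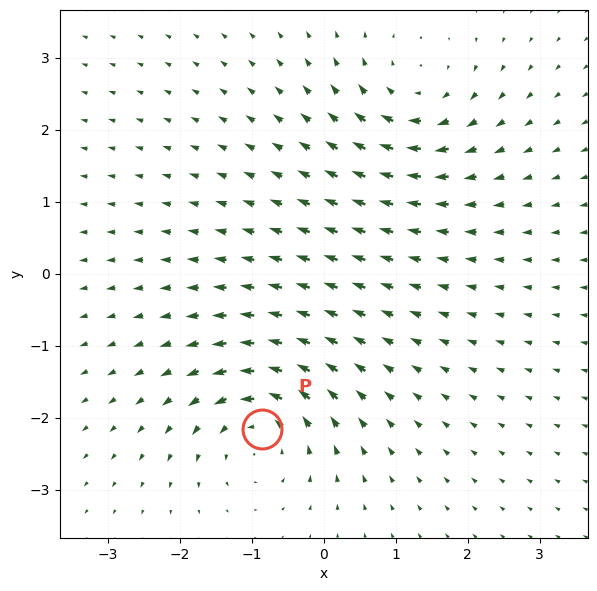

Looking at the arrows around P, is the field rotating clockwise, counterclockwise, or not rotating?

Near P at (-0.9, -2.2) the arrows circulate counterclockwise. The curl (z-component) there is about +5; positive curl means counterclockwise rotation.

counterclockwise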